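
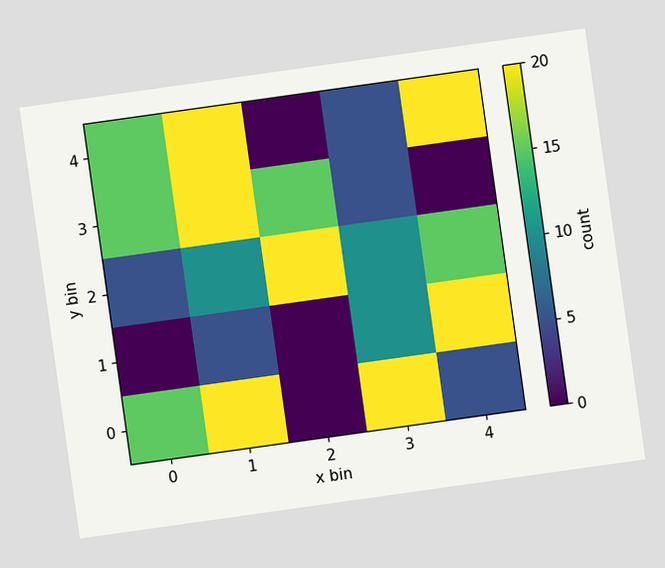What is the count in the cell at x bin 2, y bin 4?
0

The chart is tilted about 8° counter-clockwise. Matching the cell (2, 4) against the colorbar gives 0.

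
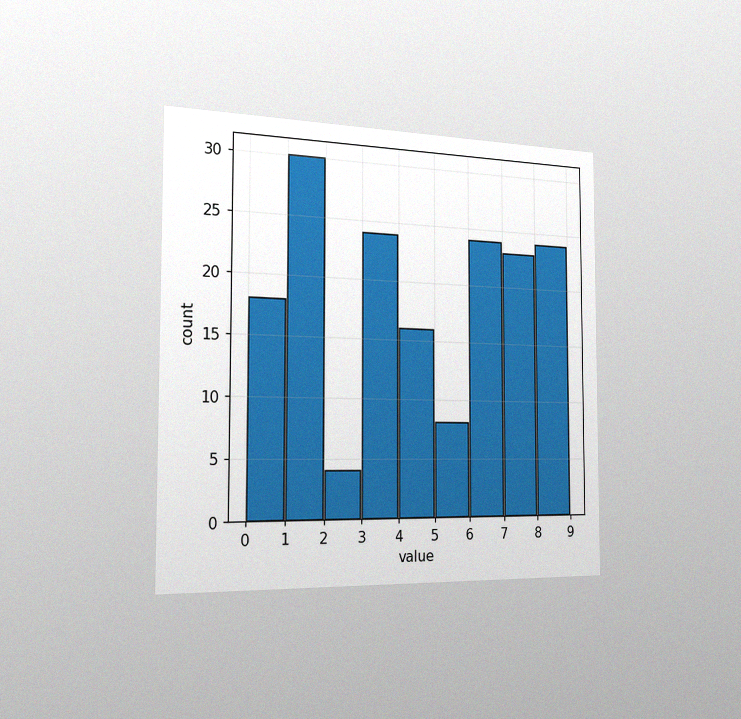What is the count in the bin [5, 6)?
8

The chart is viewed slightly from the left, with some photo noise. The [5, 6) bin has height 8.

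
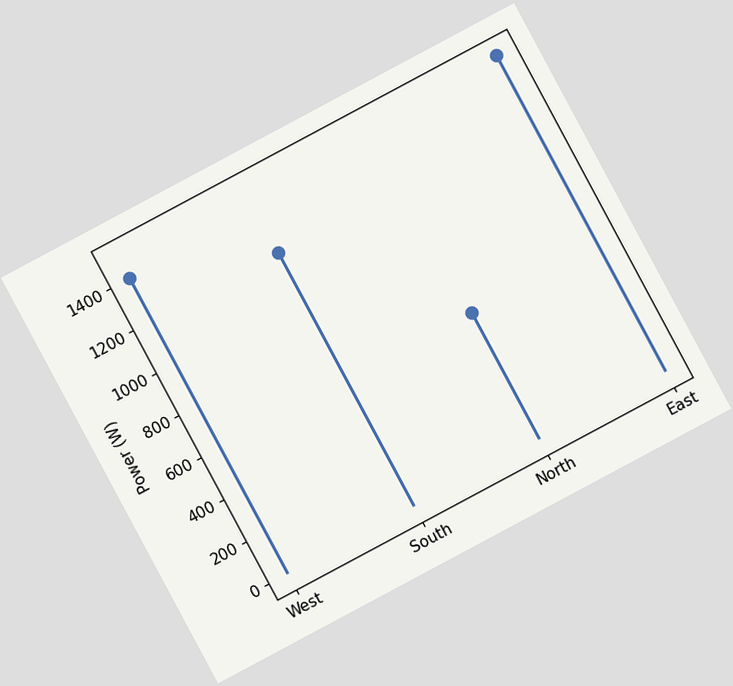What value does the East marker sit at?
1500W

The chart is tilted about 28° counter-clockwise. The East marker sits at 1500W.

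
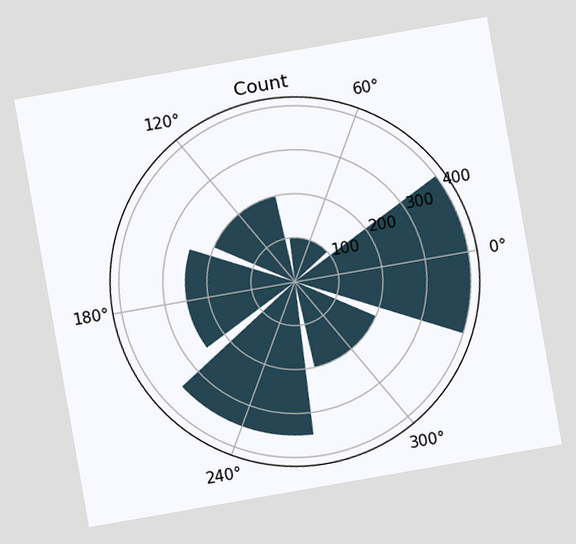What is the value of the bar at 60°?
100

The chart is tilted about 10° counter-clockwise. The bar at 60° reaches 100 on the radial axis.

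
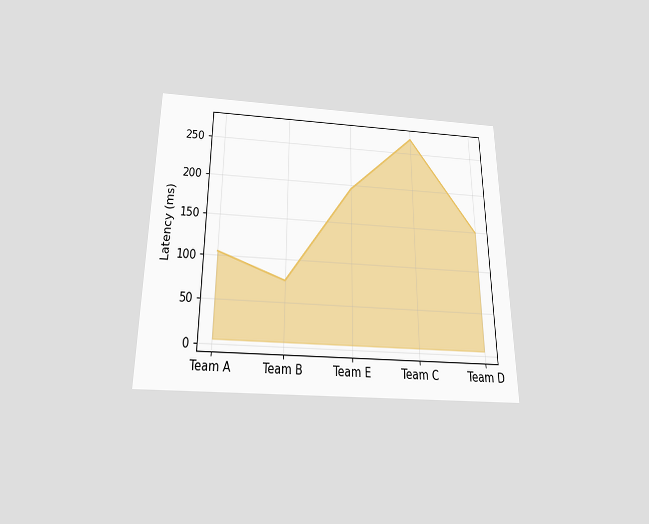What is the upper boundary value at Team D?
150ms

The chart is viewed slightly from below. At Team D the upper boundary is at 150ms.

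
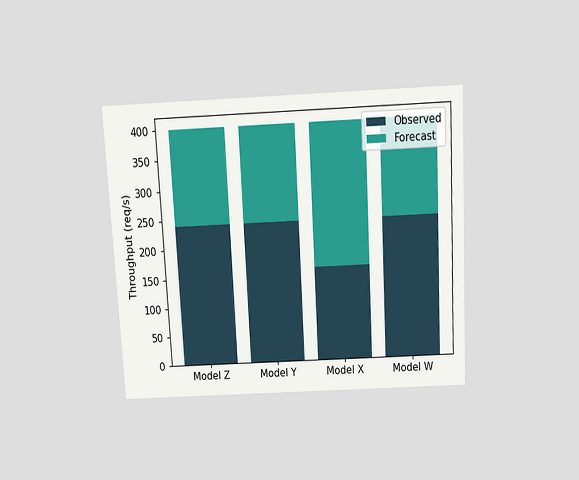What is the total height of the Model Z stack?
The chart is tilted about 3° counter-clockwise and viewed slightly from above. The Model Z stack's top reaches 400req/s on the y-axis.

400req/s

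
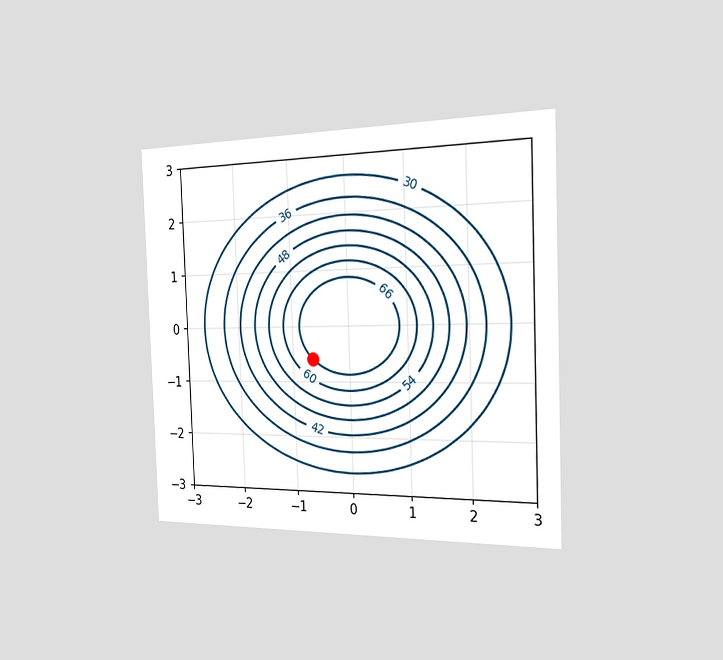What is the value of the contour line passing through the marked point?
The chart is tilted about 2° counter-clockwise and viewed slightly from the right. The marked point sits on the contour labelled 66.

66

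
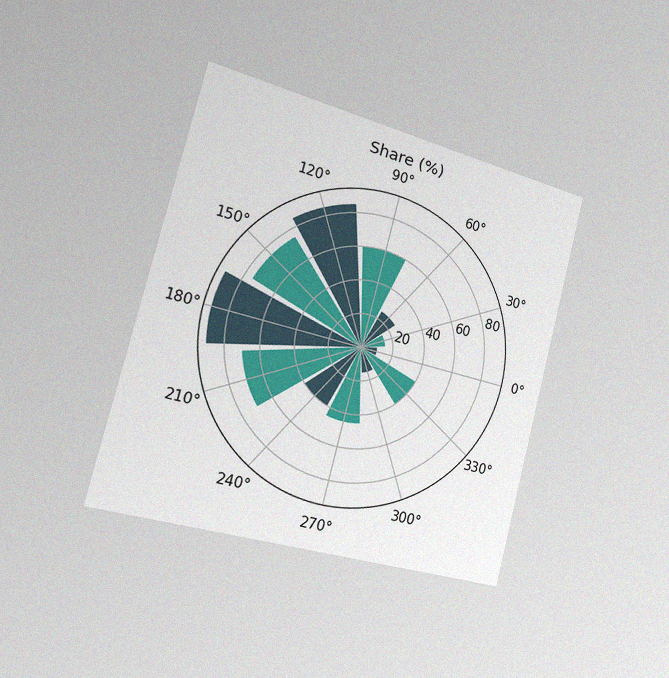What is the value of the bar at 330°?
The chart is tilted about 15° clockwise and viewed slightly from the left, with some photo noise. The bar at 330° reaches 40% on the radial axis.

40%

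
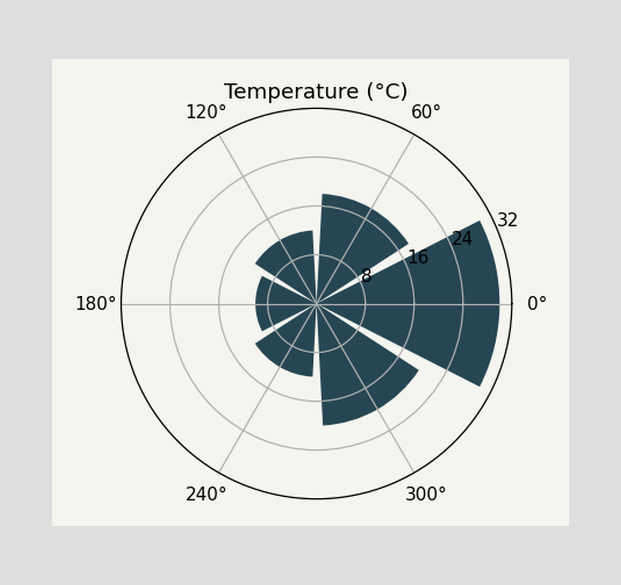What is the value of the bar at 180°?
10°C

The bar at 180° reaches 10°C on the radial axis.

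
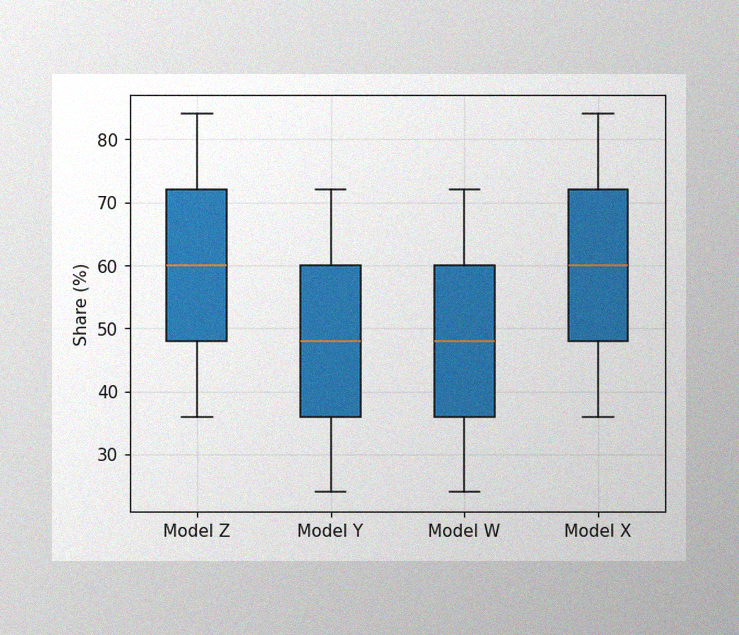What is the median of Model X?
60%

The image has some photo noise and uneven lighting. The median line in the Model X box sits at 60%.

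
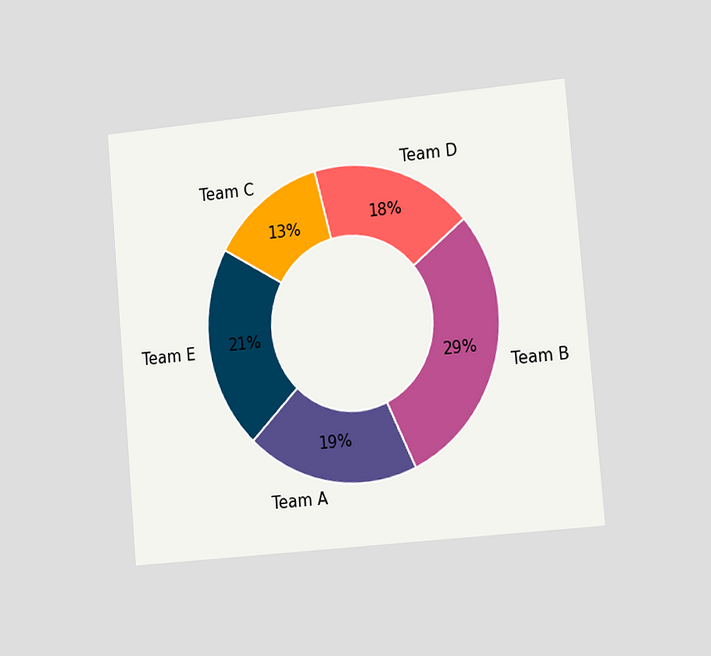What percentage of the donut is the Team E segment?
The chart is tilted about 5° counter-clockwise and viewed slightly from the right. The Team E segment takes up 21% of the ring.

21%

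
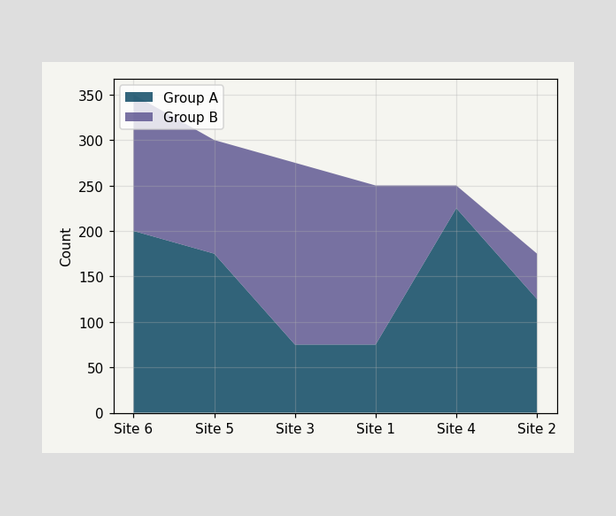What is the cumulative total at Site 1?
250

The stacked total at Site 1 reaches 250.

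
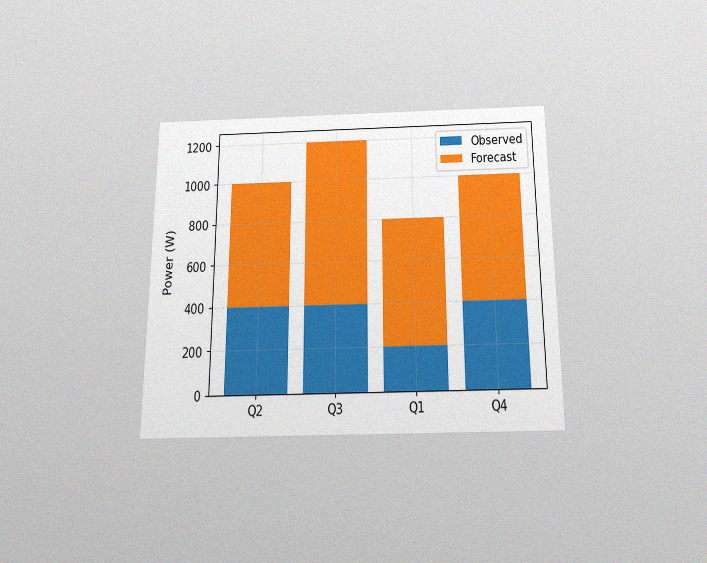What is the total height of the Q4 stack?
1000W

The chart is viewed slightly from below, with some photo noise. The Q4 stack's top reaches 1000W on the y-axis.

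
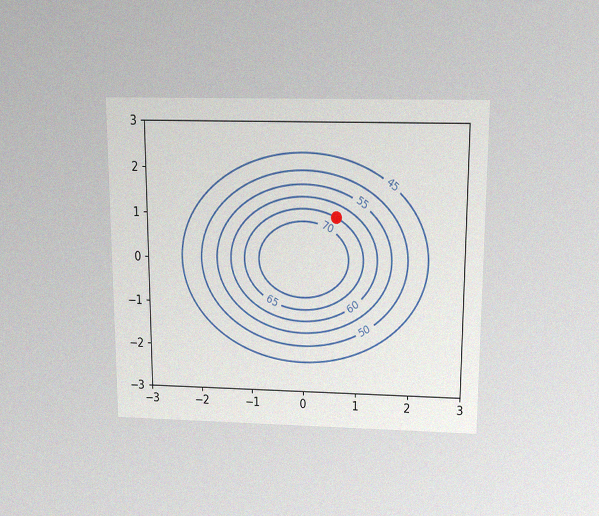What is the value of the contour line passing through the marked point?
The chart is viewed slightly from above, with some photo noise. The marked point sits on the contour labelled 65.

65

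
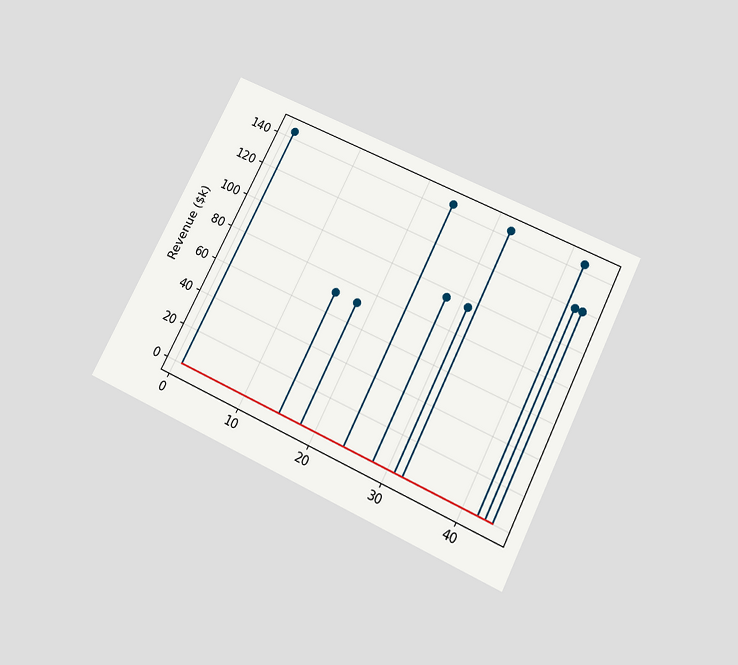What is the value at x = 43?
The chart is tilted about 27° clockwise and viewed slightly from below. The stem at x=43 reaches $120k.

$120k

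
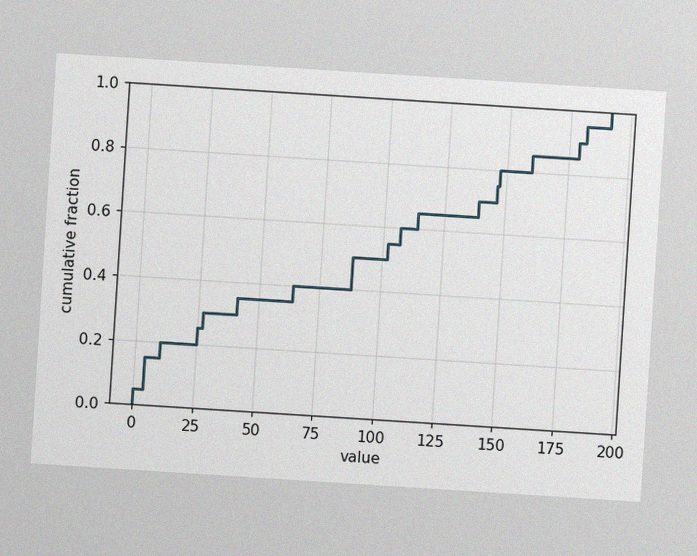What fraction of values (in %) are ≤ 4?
15%

The chart is tilted about 4° clockwise, with some photo noise. At x=4 the ECDF step is at 15%.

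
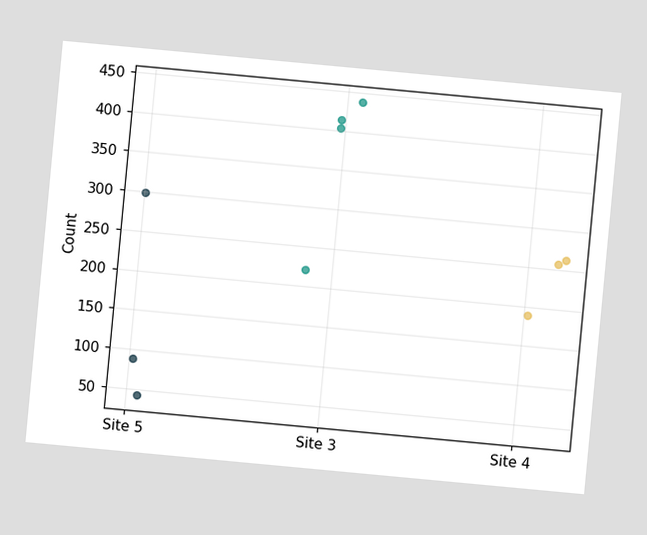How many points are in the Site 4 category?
3

The chart is tilted about 5° clockwise. Counting the markers in the Site 4 column gives 3.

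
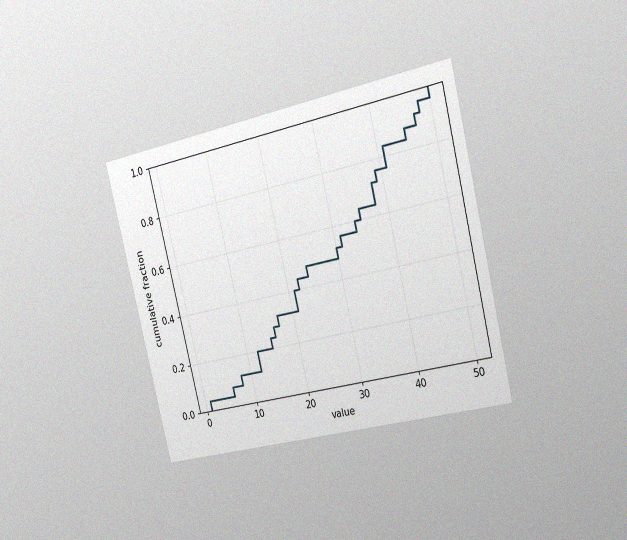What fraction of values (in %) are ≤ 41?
The chart is tilted about 14° counter-clockwise and viewed slightly from the right, with some photo noise. At x=41 the ECDF step is at 84%.

84%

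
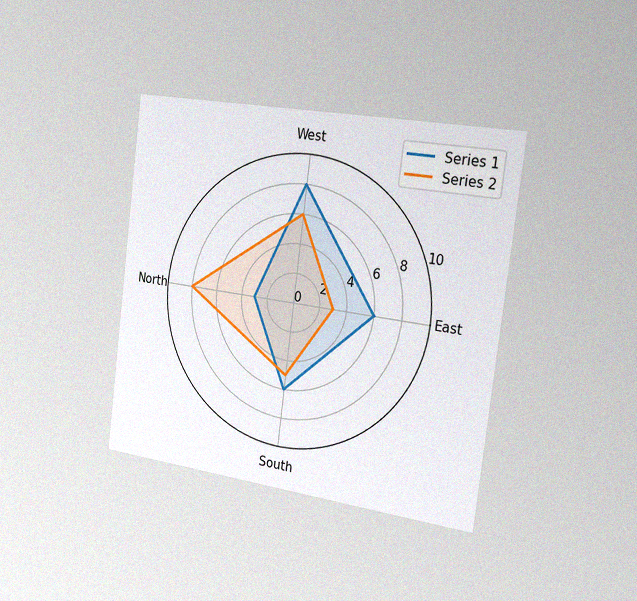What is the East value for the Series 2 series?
3

The chart is tilted about 7° clockwise and viewed slightly from the right, with some photo noise. On the East axis, Series 2 reaches 3.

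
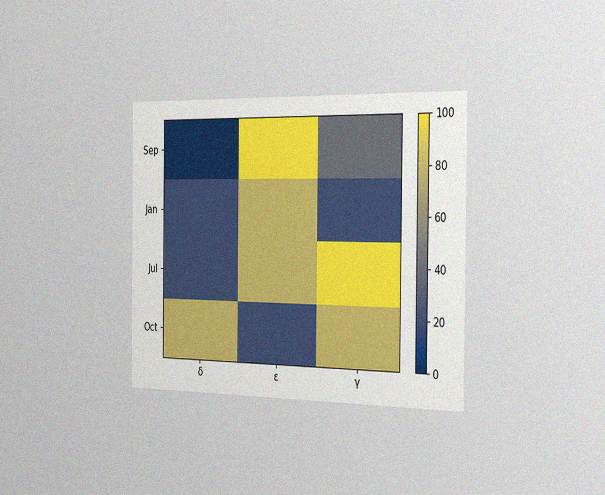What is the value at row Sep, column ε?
The chart is viewed slightly from the right, with some photo noise. Matching cell (Sep, ε) against the colorbar gives 100.

100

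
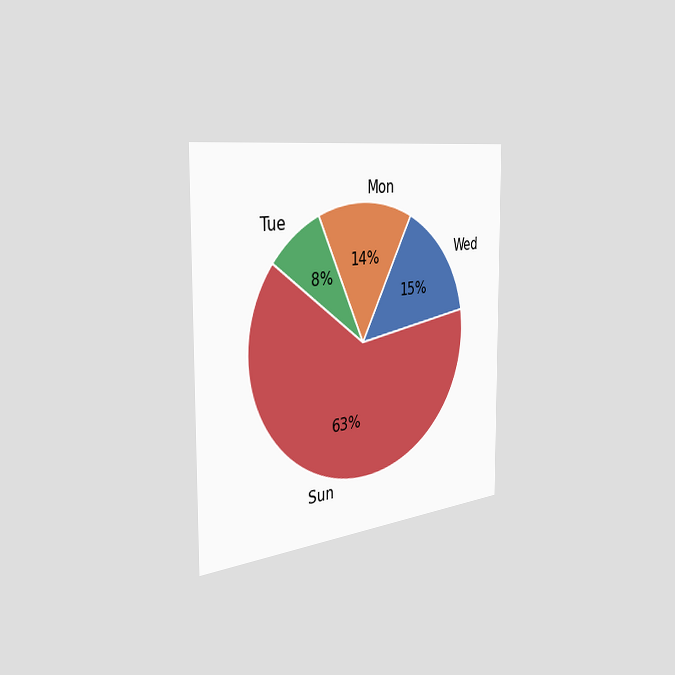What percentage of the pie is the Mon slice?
The chart is viewed slightly from the left. The Mon slice takes up 14% of the pie.

14%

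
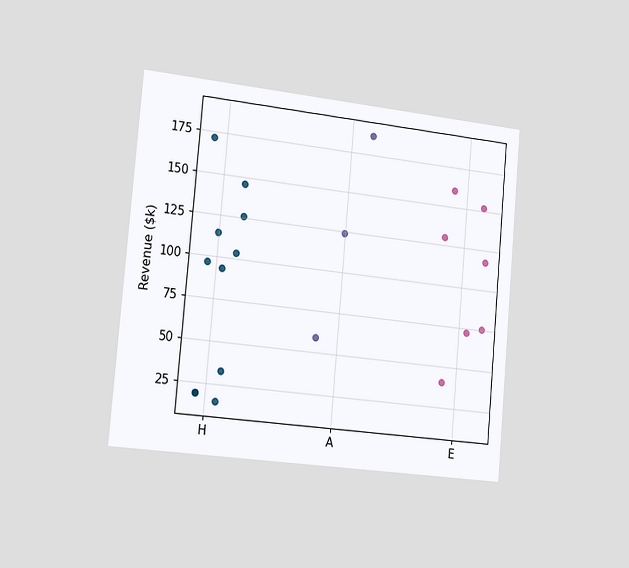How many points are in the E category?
7

The chart is tilted about 5° clockwise and viewed slightly from the left. Counting the markers in the E column gives 7.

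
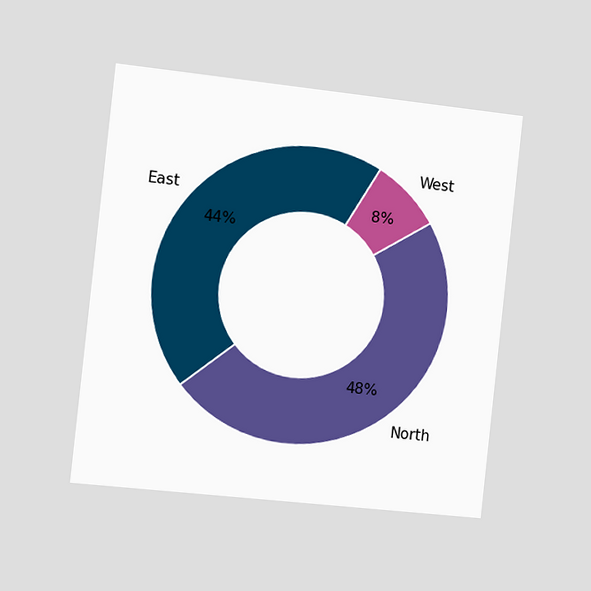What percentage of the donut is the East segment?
The chart is tilted about 6° clockwise and viewed slightly from the left. The East segment takes up 44% of the ring.

44%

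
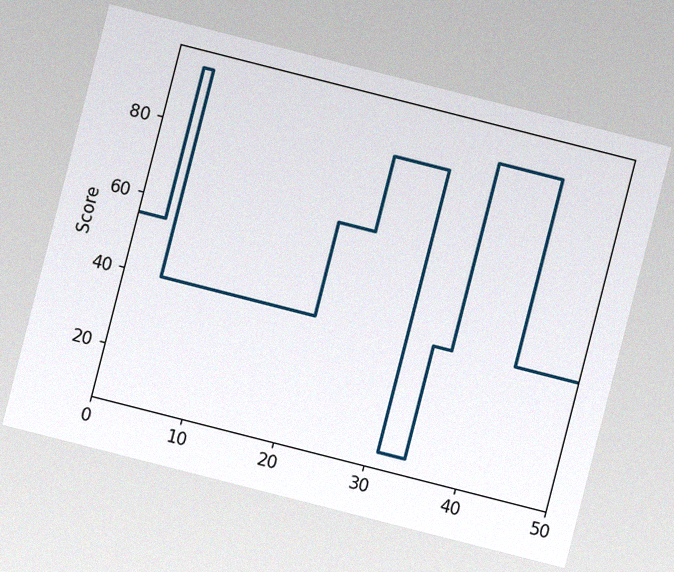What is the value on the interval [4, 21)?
The chart is tilted about 14° clockwise, with some photo noise. On [4, 21) the step sits at 40.

40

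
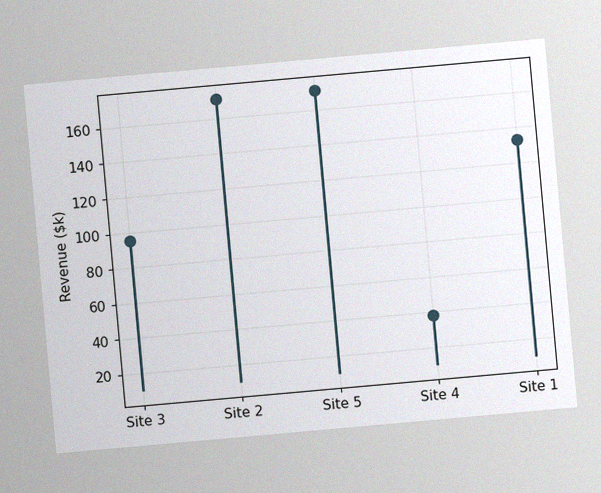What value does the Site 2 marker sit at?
The chart is tilted about 5° counter-clockwise, with some photo noise. The Site 2 marker sits at $171k.

$171k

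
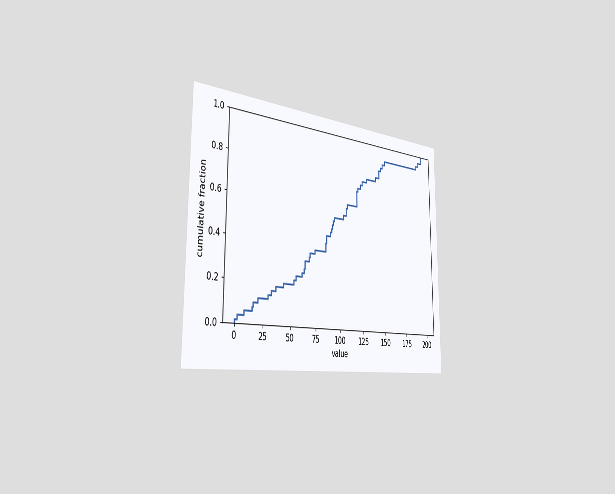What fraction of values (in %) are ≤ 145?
86%

The chart is viewed slightly from the left. At x=145 the ECDF step is at 86%.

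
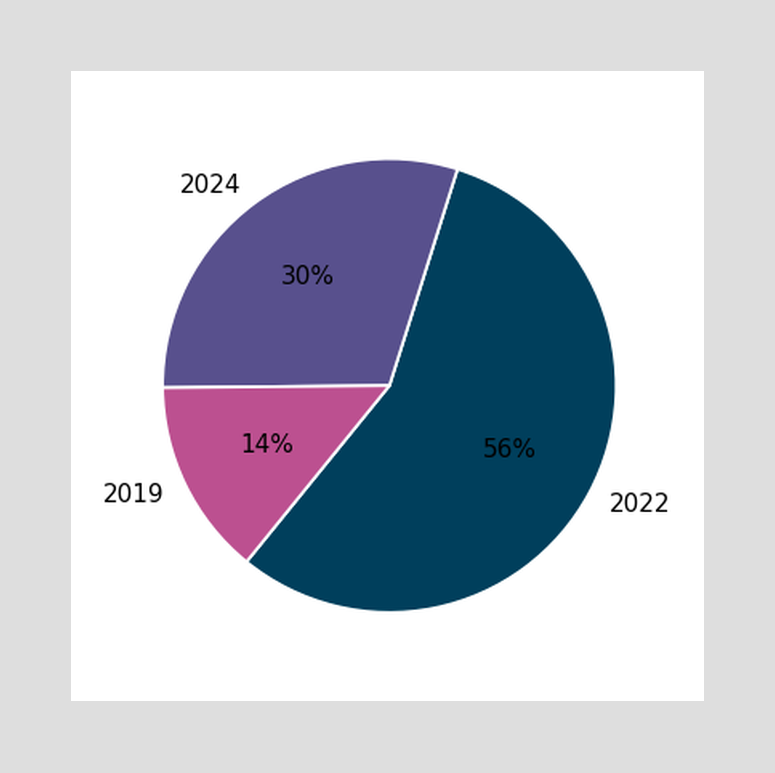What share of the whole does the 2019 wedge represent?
The 2019 slice takes up 14% of the pie.

14%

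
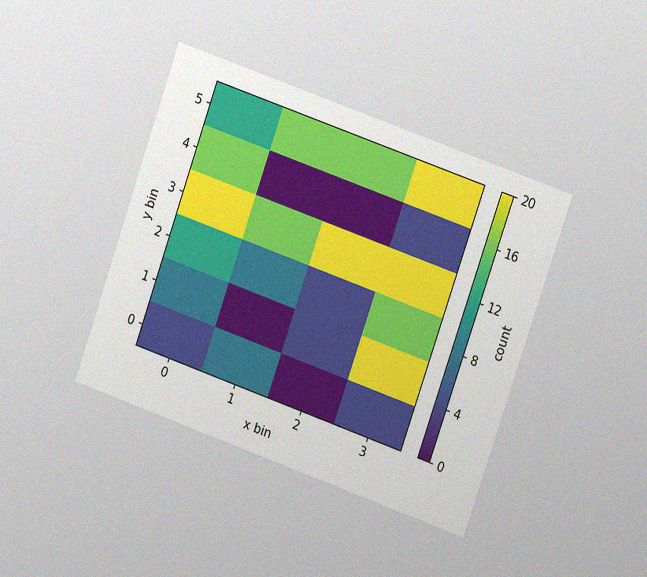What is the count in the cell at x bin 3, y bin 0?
4

The chart is tilted about 19° clockwise and viewed slightly from the right, with some photo noise. Matching the cell (3, 0) against the colorbar gives 4.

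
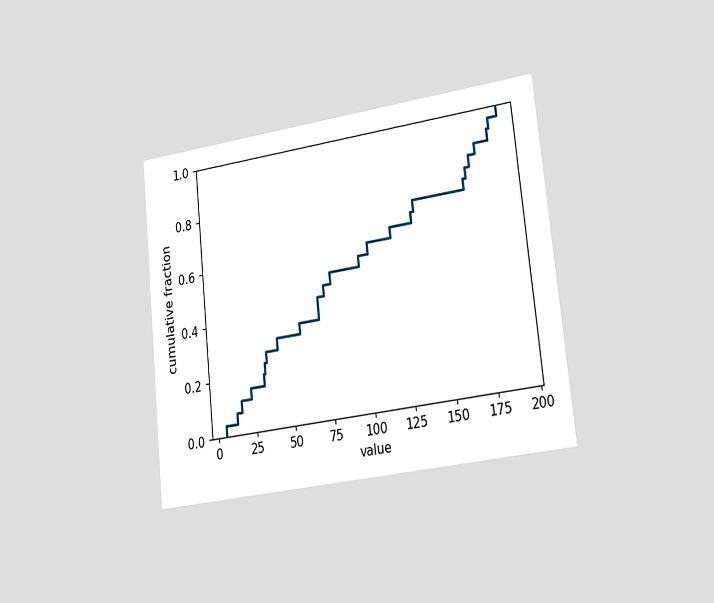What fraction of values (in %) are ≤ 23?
The chart is tilted about 6° counter-clockwise and viewed slightly from the right. At x=23 the ECDF step is at 16%.

16%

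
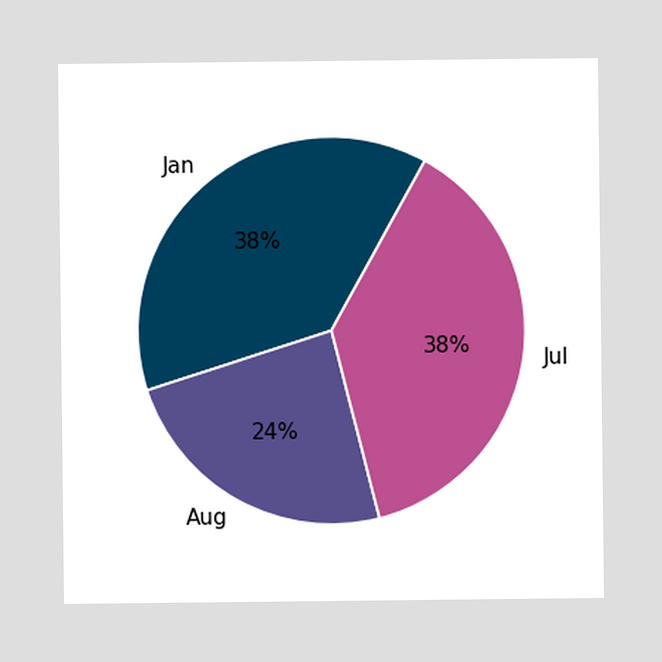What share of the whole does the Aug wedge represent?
24%

The Aug slice takes up 24% of the pie.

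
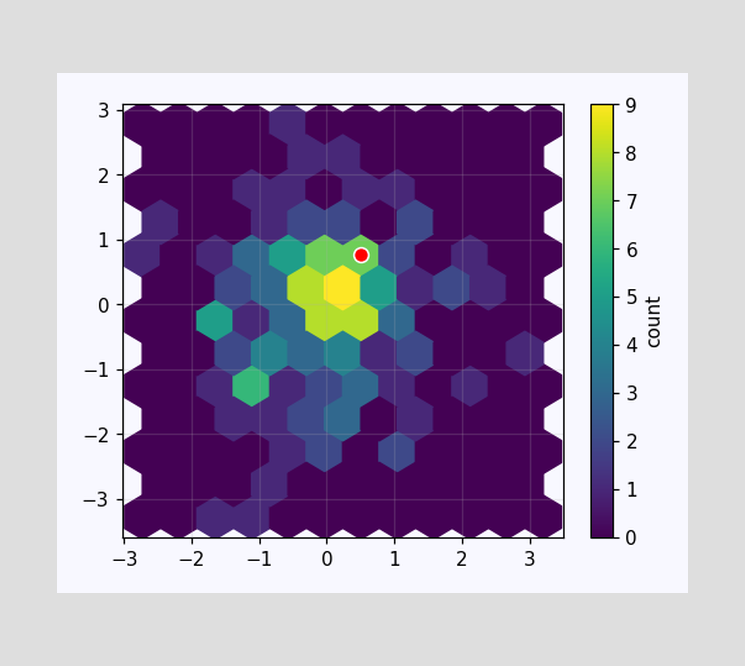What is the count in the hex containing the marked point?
The marked hex reads 7 on the colorbar.

7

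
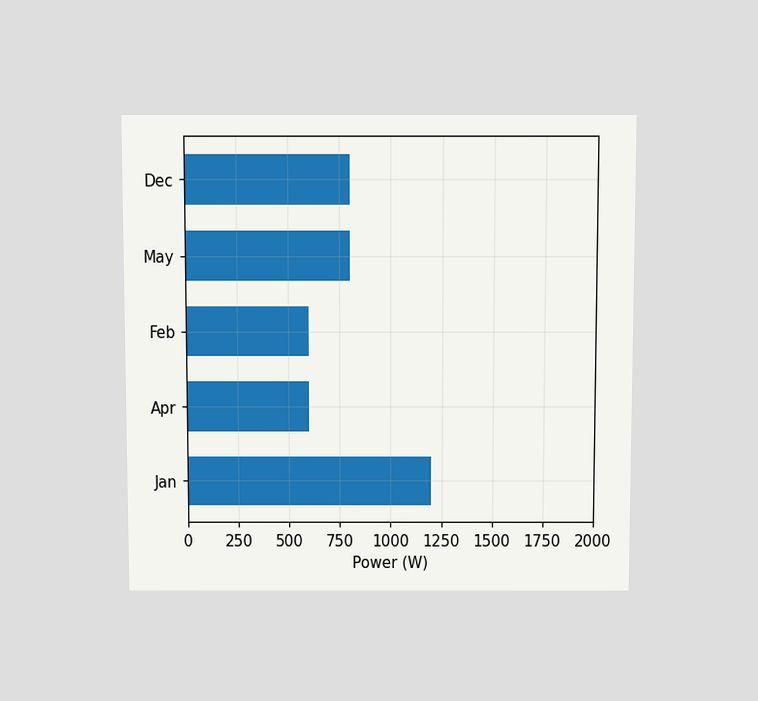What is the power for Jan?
The chart is viewed slightly from above. Reading along the chart's x-axis, the Jan bar reaches 1200W.

1200W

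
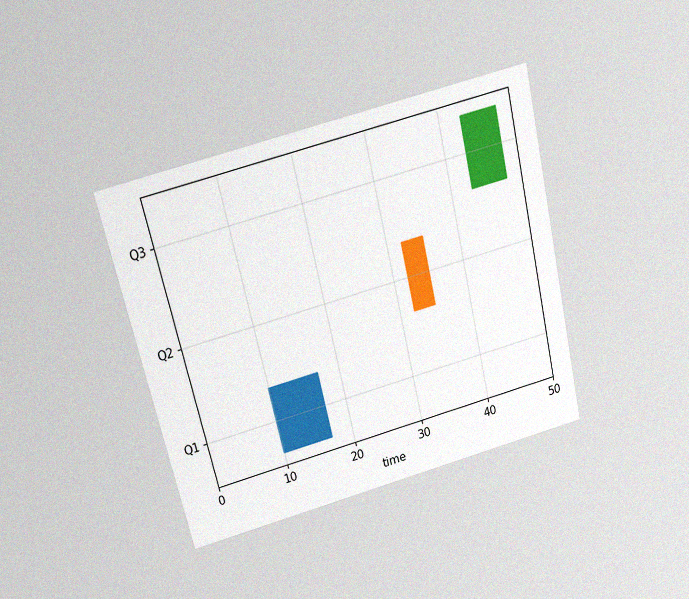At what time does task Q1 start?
The chart is tilted about 13° counter-clockwise and viewed slightly from above, with some photo noise. The Q1 bar begins at t=10.

10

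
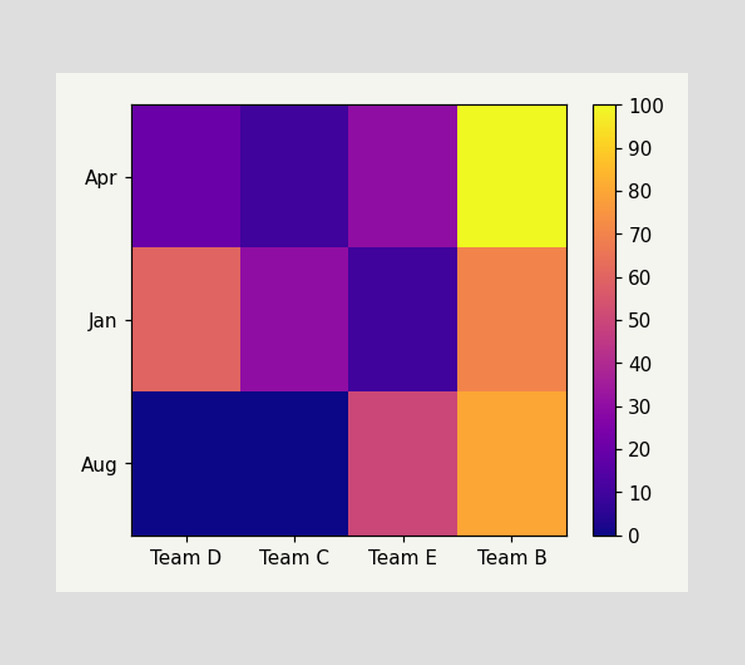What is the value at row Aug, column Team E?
Matching cell (Aug, Team E) against the colorbar gives 50.

50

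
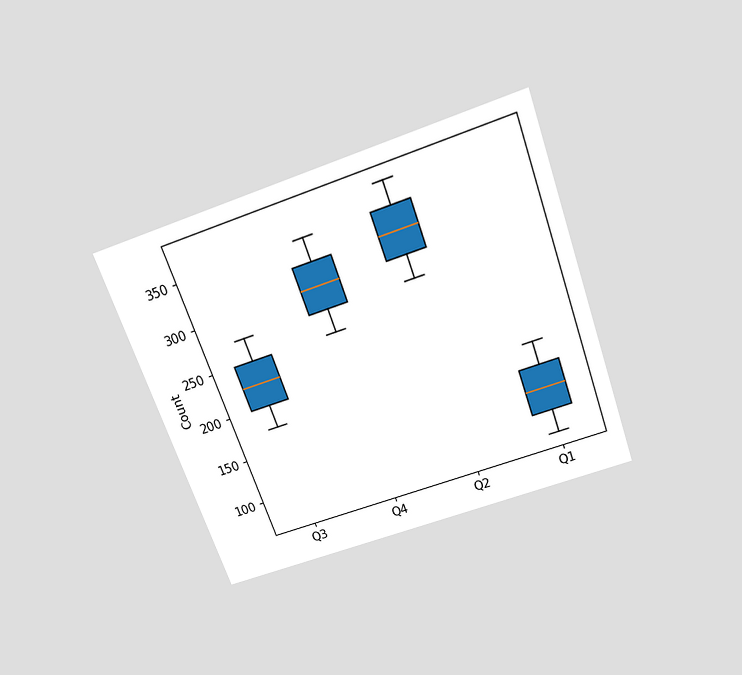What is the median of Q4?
300

The chart is tilted about 20° counter-clockwise and viewed slightly from above. The median line in the Q4 box sits at 300.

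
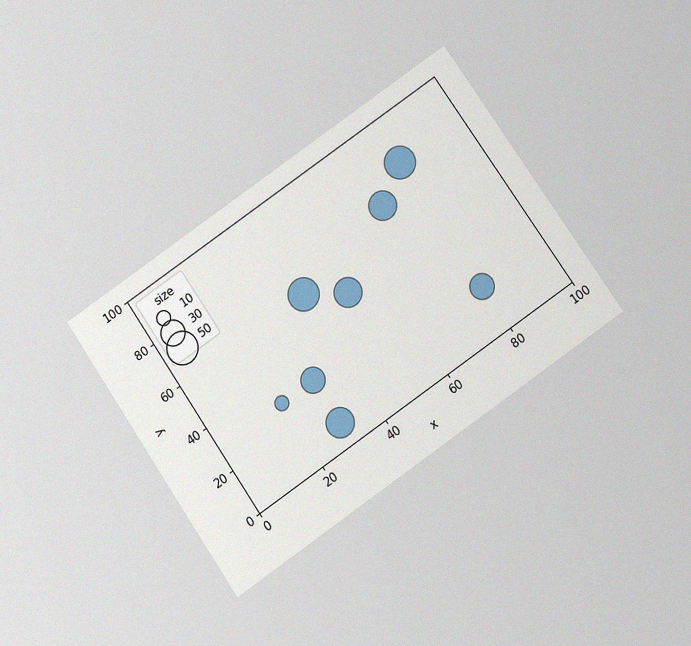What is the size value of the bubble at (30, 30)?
30

The chart is tilted about 35° counter-clockwise and viewed at a slight angle, with some photo noise. Matching the bubble at (30, 30) against the size legend gives 30.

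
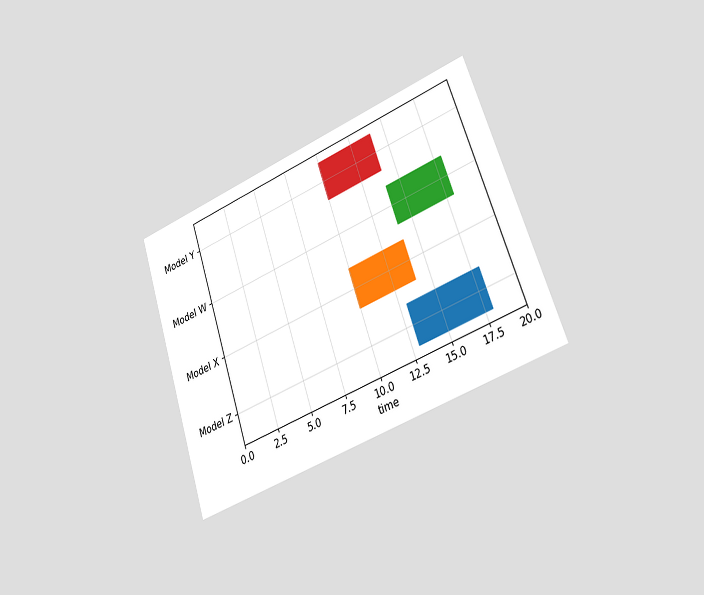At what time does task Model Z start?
The chart is tilted about 19° counter-clockwise and viewed slightly from the right. The Model Z bar begins at t=13.

13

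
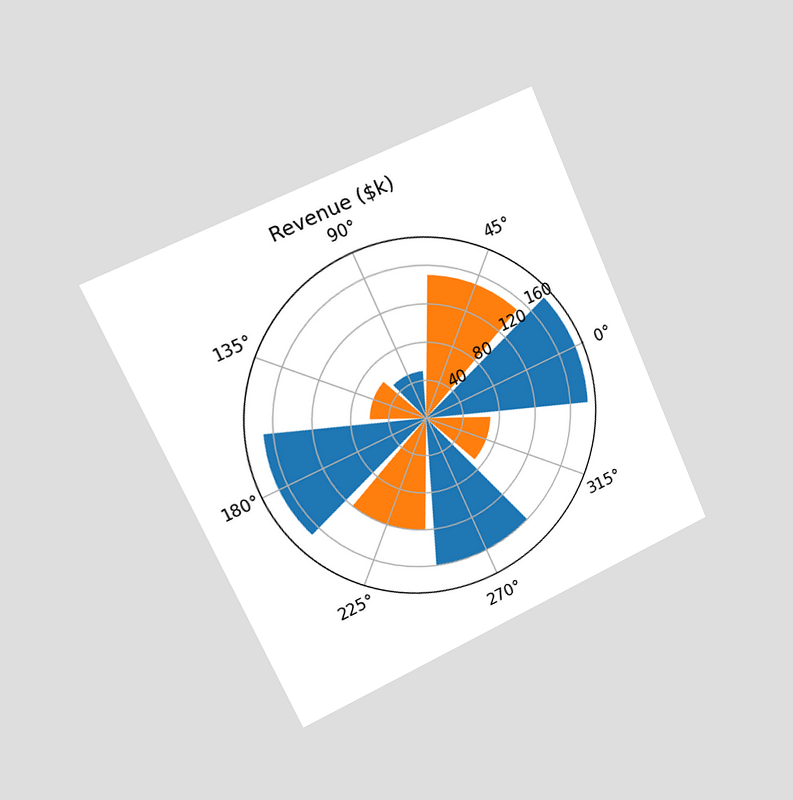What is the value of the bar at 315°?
$70k

The chart is tilted about 24° counter-clockwise and viewed slightly from the left. The bar at 315° reaches $70k on the radial axis.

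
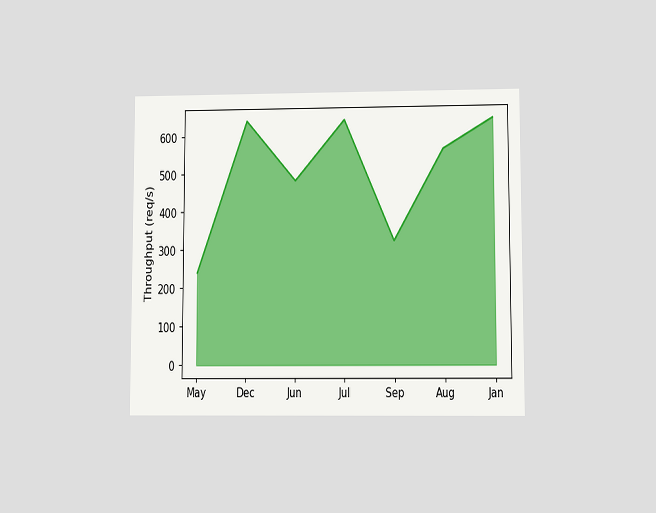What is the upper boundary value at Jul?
The chart is viewed at a slight angle. At Jul the upper boundary is at 640req/s.

640req/s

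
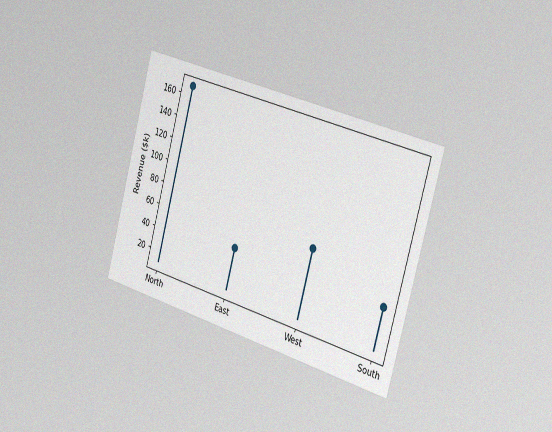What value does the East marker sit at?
The chart is tilted about 16° clockwise and viewed slightly from the right, with some photo noise. The East marker sits at $48k.

$48k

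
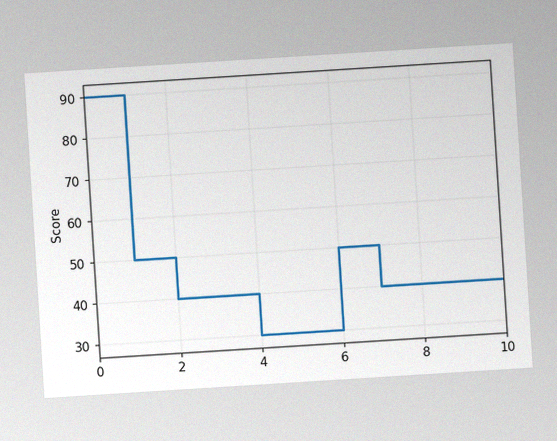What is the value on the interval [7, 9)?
The chart is tilted about 4° counter-clockwise, with some photo noise. On [7, 9) the step sits at 40.

40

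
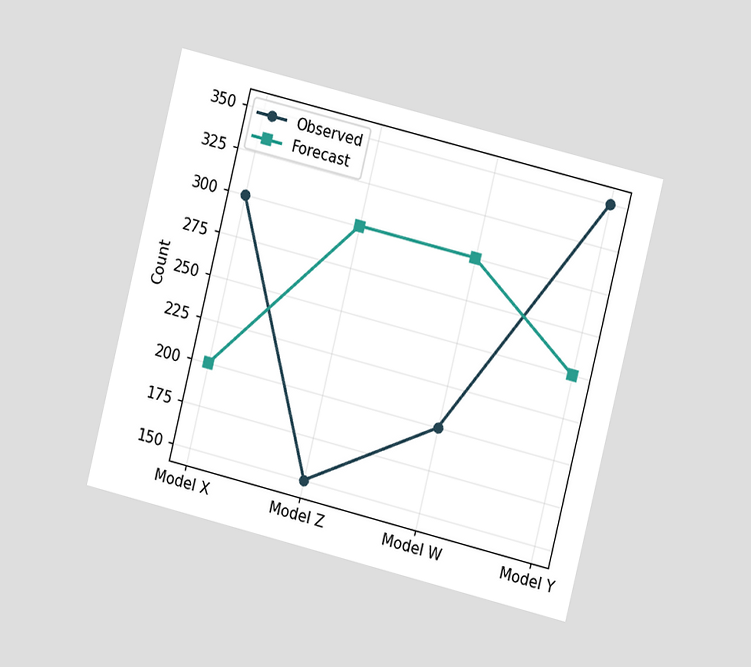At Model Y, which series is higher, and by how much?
The chart is tilted about 14° clockwise and viewed at a slight angle. At Model Y, Observed sits above the other line by 100.

Observed, by 100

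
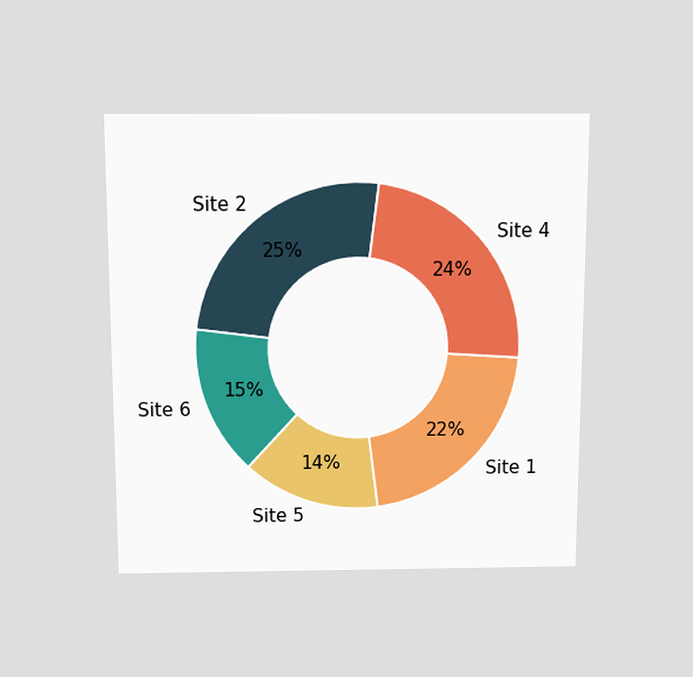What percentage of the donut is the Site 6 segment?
15%

The chart is viewed slightly from above. The Site 6 segment takes up 15% of the ring.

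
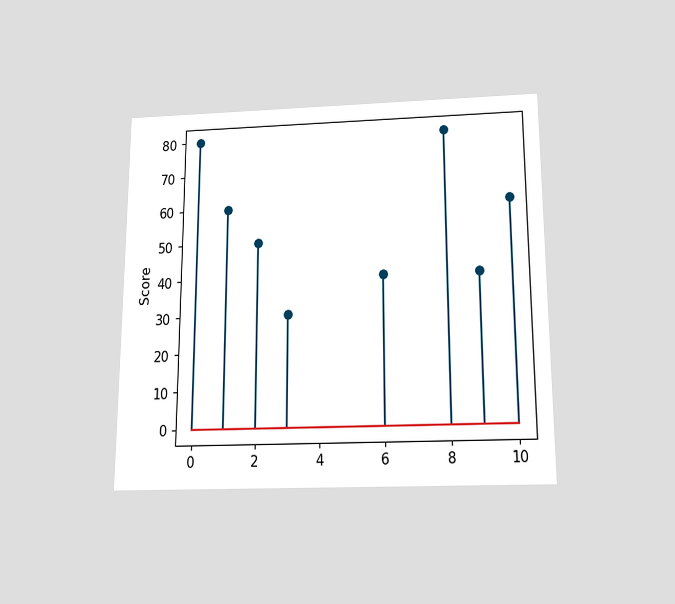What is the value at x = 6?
40

The chart is viewed slightly from below. The stem at x=6 reaches 40.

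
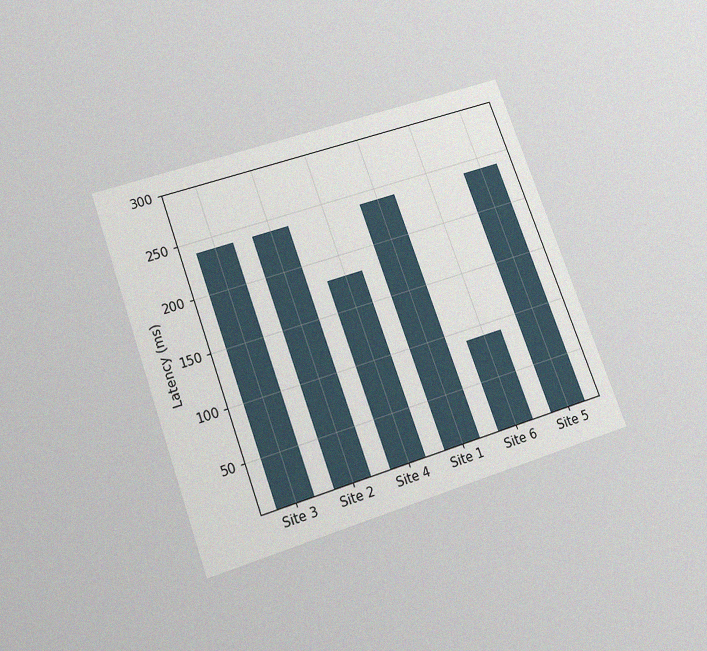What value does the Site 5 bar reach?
The chart is tilted about 20° counter-clockwise and viewed slightly from below, with some photo noise. Reading along the chart's y-axis, the Site 5 bar reaches 240ms.

240ms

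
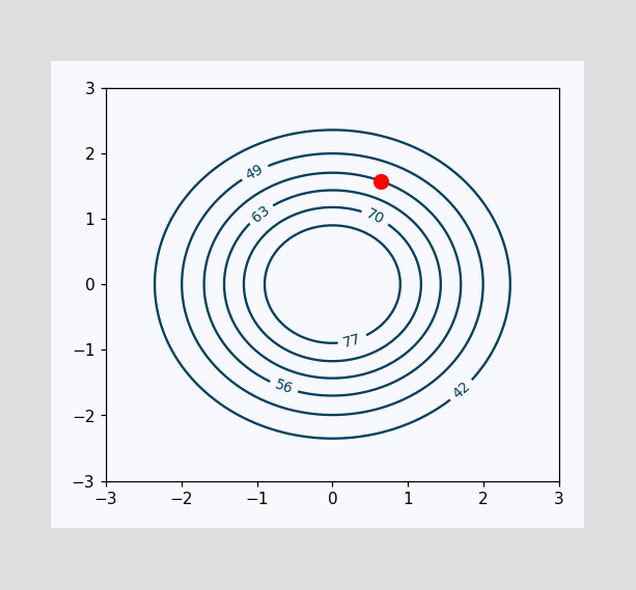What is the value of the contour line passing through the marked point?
The marked point sits on the contour labelled 56.

56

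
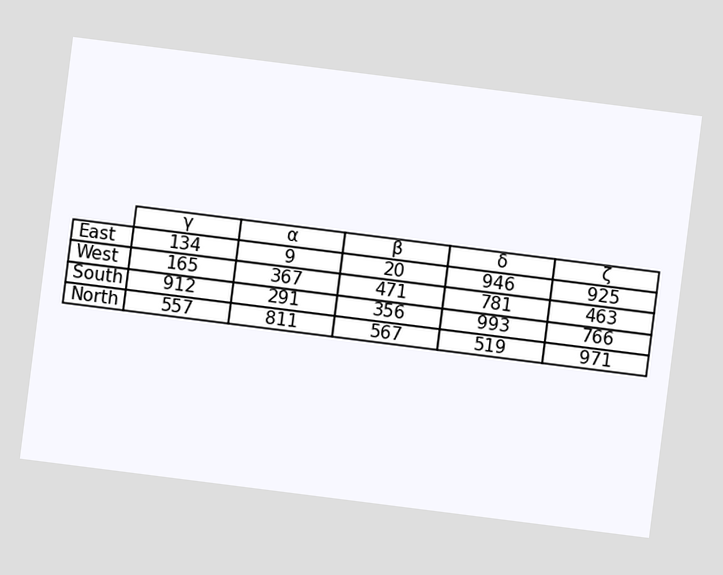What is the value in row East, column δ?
The chart is tilted about 7° clockwise. The (East, δ) cell reads 946.

946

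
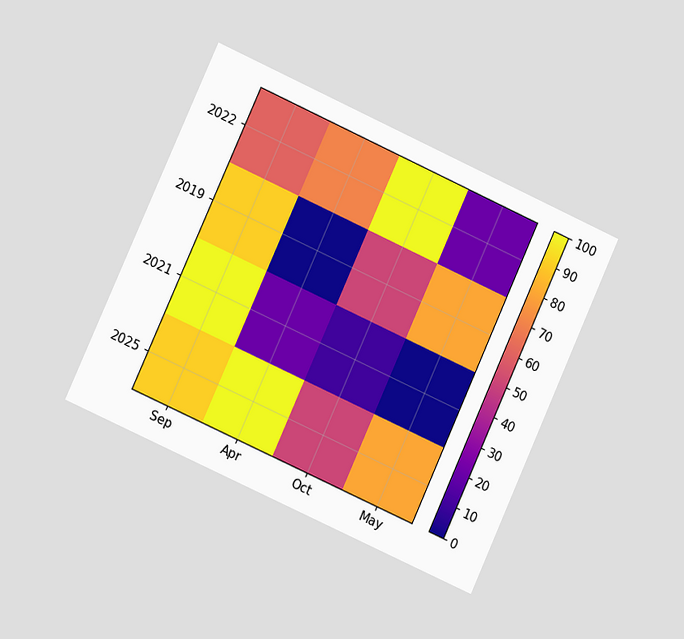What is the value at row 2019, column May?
80

The chart is tilted about 24° clockwise and viewed at a slight angle. Matching cell (2019, May) against the colorbar gives 80.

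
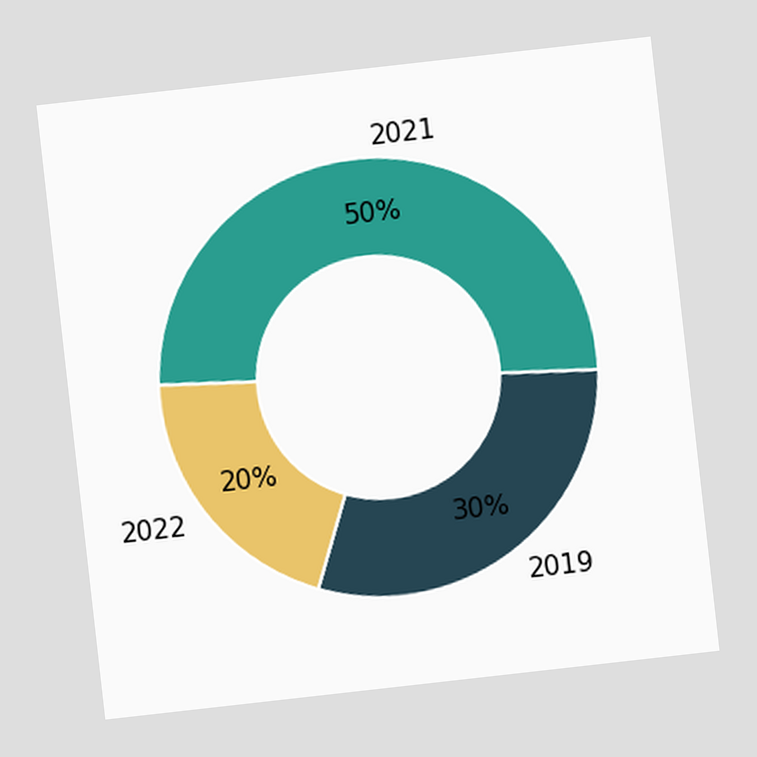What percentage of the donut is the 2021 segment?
The chart is tilted about 6° counter-clockwise. The 2021 segment takes up 50% of the ring.

50%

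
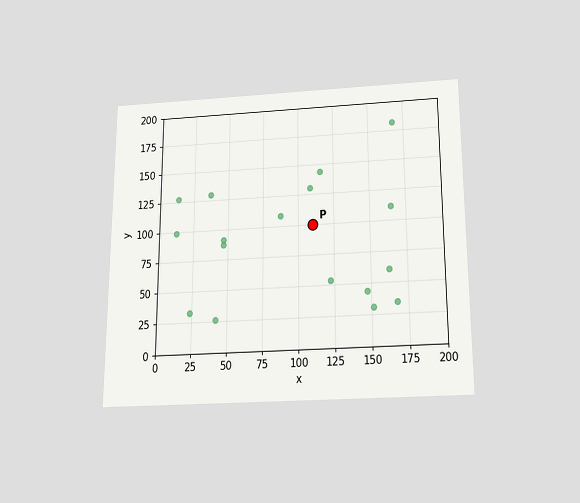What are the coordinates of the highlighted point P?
The chart is viewed slightly from below. Following the gridlines from P to each axis, P sits at (110, 100).

(110, 100)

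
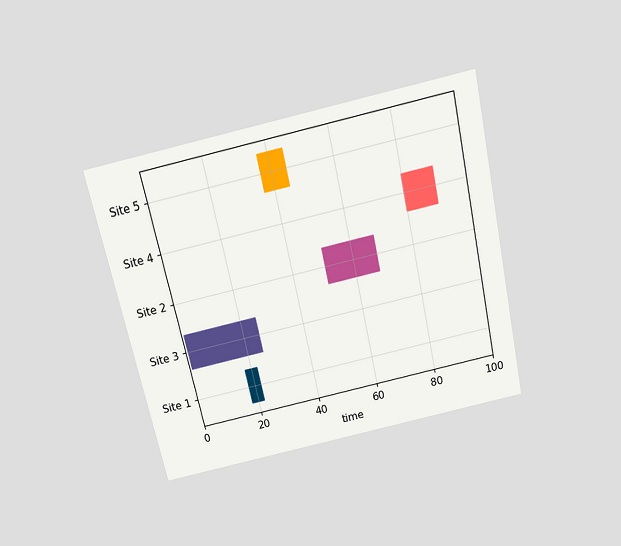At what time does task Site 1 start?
18

The chart is tilted about 12° counter-clockwise and viewed slightly from above. The Site 1 bar begins at t=18.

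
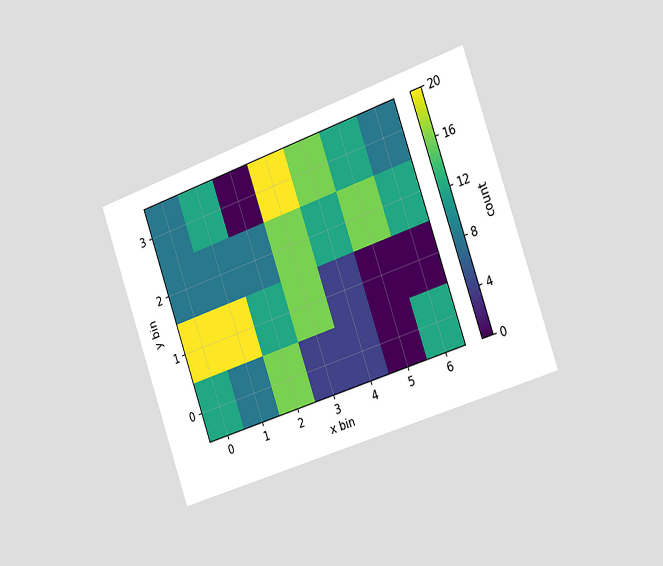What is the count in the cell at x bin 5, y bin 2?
The chart is tilted about 19° counter-clockwise and viewed slightly from the right. Matching the cell (5, 2) against the colorbar gives 16.

16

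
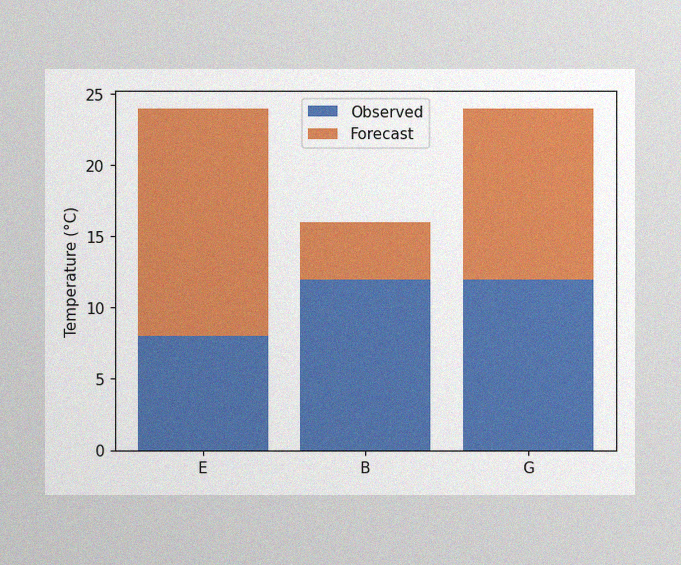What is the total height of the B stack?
The image has some photo noise and uneven lighting. The B stack's top reaches 16°C on the y-axis.

16°C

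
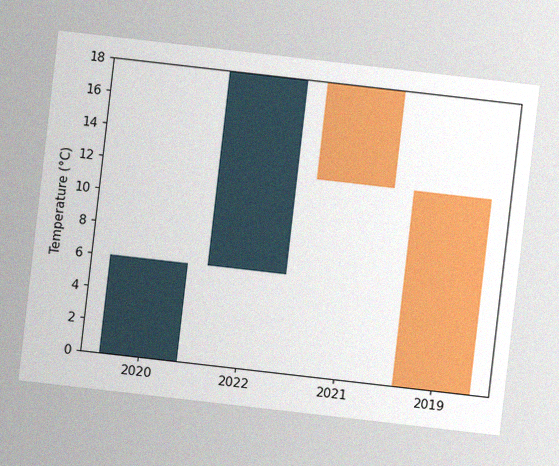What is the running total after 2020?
6°C

The chart is tilted about 7° clockwise, with some photo noise. After 2020 the running total reaches 6°C.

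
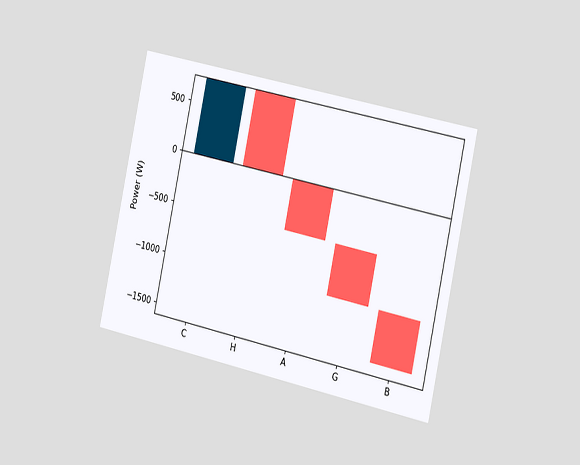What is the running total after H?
0W

The chart is tilted about 12° clockwise and viewed slightly from the right. After H the running total reaches 0W.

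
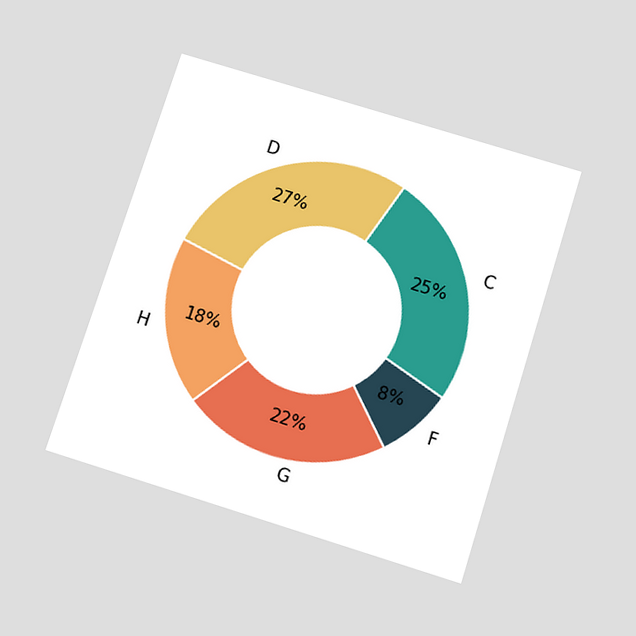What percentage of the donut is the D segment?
27%

The chart is tilted about 18° clockwise and viewed slightly from below. The D segment takes up 27% of the ring.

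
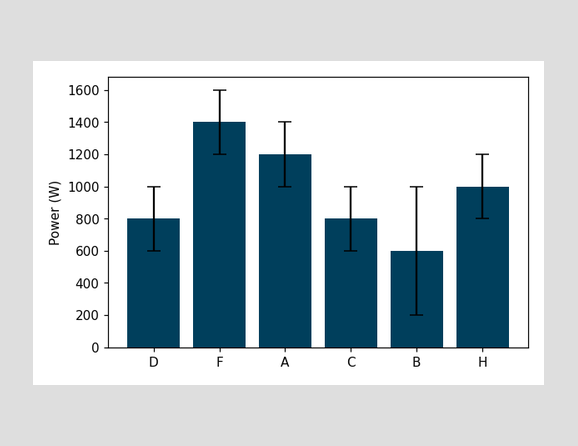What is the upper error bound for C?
The C bar's upper whisker reaches 1000W.

1000W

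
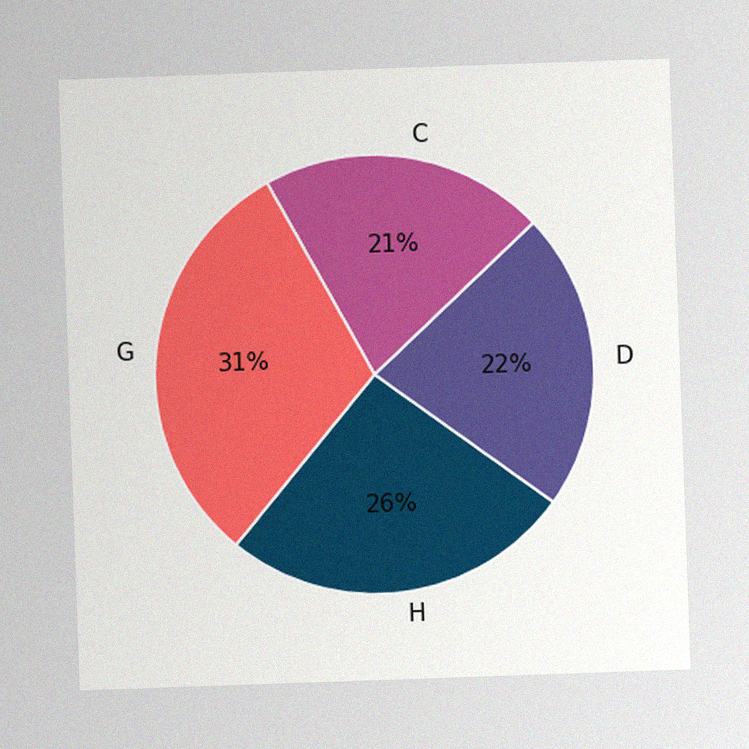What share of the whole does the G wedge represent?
31%

The image has some photo noise and uneven lighting. The G slice takes up 31% of the pie.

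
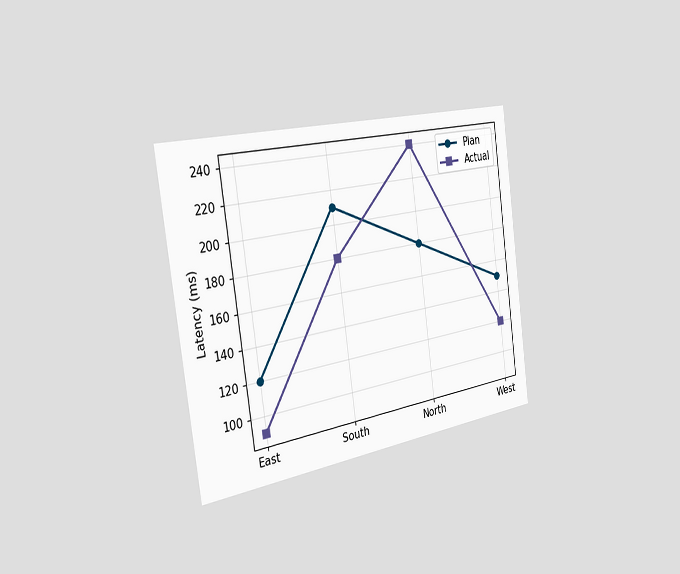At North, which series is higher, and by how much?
Actual, by 60ms

The chart is tilted about 8° counter-clockwise and viewed slightly from the left. At North, Actual sits above the other line by 60ms.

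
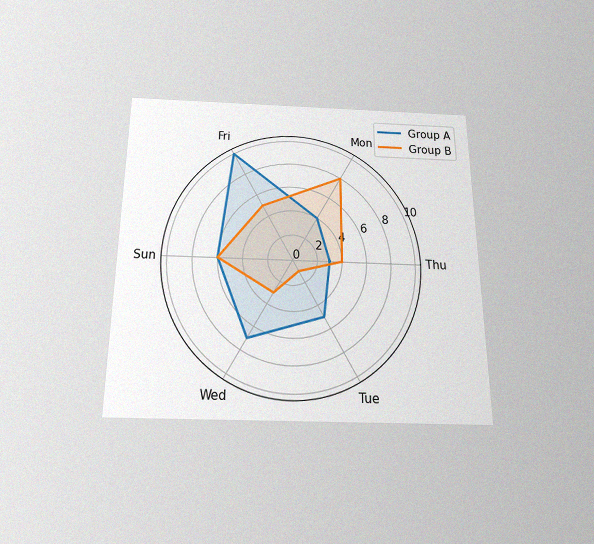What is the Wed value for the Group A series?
7

The chart is viewed slightly from below, with some photo noise. On the Wed axis, Group A reaches 7.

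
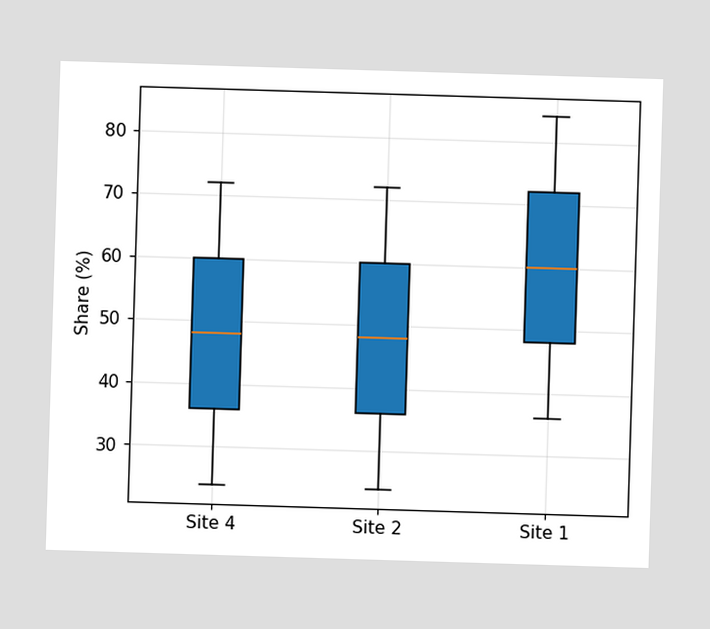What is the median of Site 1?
60%

The median line in the Site 1 box sits at 60%.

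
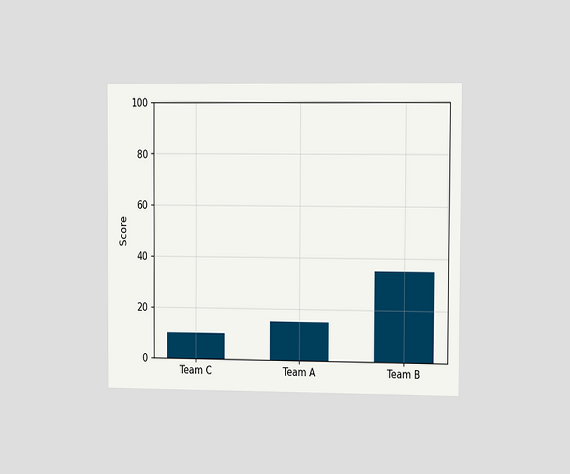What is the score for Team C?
The chart is viewed slightly from the right. Reading along the chart's y-axis, the Team C bar reaches 10.

10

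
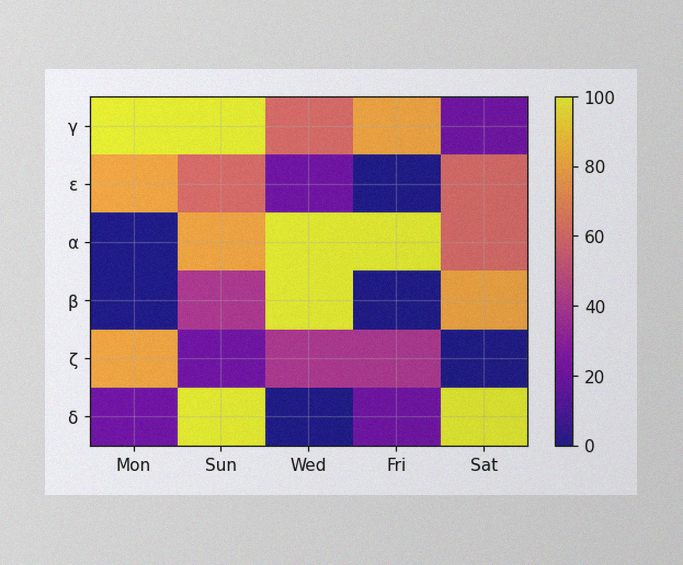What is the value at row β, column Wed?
The image has some photo noise and uneven lighting. Matching cell (β, Wed) against the colorbar gives 100.

100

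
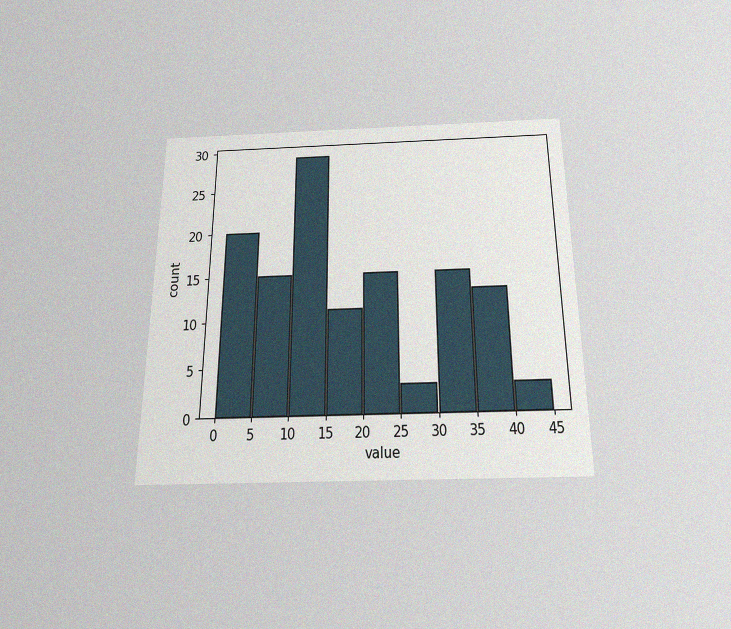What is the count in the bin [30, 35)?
15

The chart is viewed slightly from below, with some photo noise. The [30, 35) bin has height 15.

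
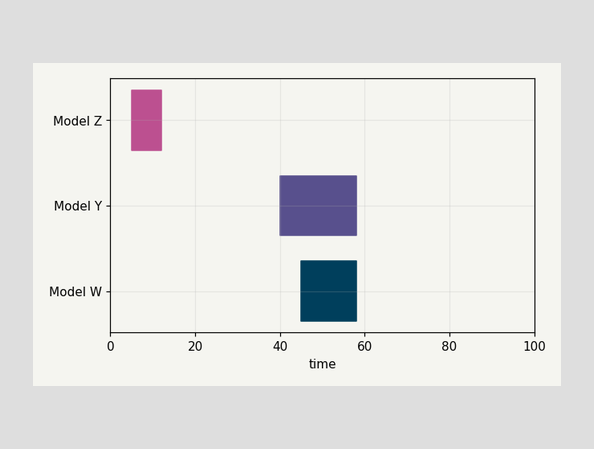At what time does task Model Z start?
The Model Z bar begins at t=5.

5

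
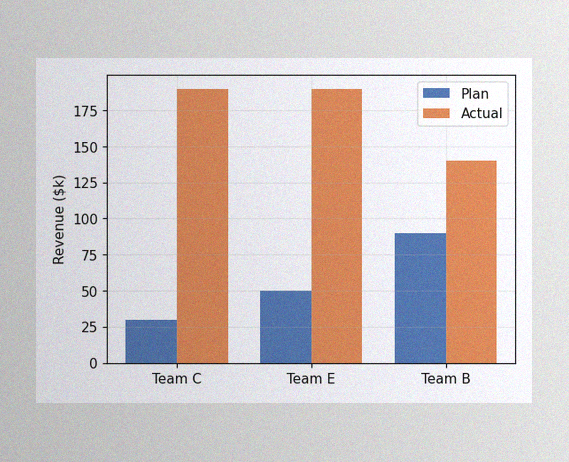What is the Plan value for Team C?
The image has some photo noise and uneven lighting. The Plan bar at Team C reaches $30k on the y-axis.

$30k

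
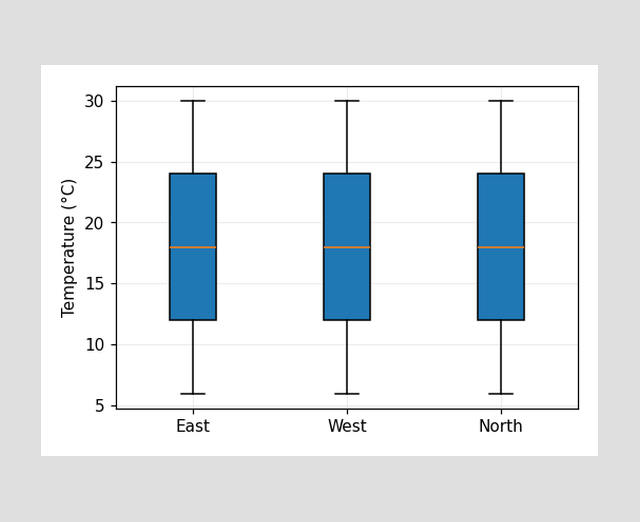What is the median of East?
The median line in the East box sits at 18°C.

18°C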